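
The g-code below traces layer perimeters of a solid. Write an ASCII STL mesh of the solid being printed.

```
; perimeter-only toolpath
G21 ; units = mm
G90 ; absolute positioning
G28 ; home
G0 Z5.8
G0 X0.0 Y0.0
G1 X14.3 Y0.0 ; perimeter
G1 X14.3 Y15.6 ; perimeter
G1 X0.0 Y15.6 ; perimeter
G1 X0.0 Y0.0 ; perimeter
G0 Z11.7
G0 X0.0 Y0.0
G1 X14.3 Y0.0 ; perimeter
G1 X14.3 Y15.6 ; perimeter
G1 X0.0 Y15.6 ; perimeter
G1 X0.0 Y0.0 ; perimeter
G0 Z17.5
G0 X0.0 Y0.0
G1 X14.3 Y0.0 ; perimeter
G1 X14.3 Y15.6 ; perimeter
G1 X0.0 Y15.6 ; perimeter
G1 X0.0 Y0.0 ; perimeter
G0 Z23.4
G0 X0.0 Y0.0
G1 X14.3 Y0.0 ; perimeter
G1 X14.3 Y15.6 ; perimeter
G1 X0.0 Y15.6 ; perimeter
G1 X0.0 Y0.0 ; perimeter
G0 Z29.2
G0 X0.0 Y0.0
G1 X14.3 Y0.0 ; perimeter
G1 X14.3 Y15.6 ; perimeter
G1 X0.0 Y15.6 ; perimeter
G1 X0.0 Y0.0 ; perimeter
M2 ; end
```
solid part
  facet normal 0.0000 0.0000 -1.0000
    outer loop
      vertex 14.3 15.6 0.0
      vertex 14.3 0.0 0.0
      vertex 0.0 0.0 0.0
    endloop
  endfacet
  facet normal 0.0000 0.0000 -1.0000
    outer loop
      vertex 0.0 15.6 0.0
      vertex 14.3 15.6 0.0
      vertex 0.0 0.0 0.0
    endloop
  endfacet
  facet normal 0.0000 0.0000 1.0000
    outer loop
      vertex 0.0 0.0 29.2
      vertex 14.3 0.0 29.2
      vertex 14.3 15.6 29.2
    endloop
  endfacet
  facet normal 0.0000 0.0000 1.0000
    outer loop
      vertex 0.0 0.0 29.2
      vertex 14.3 15.6 29.2
      vertex 0.0 15.6 29.2
    endloop
  endfacet
  facet normal 0.0000 -1.0000 0.0000
    outer loop
      vertex 0.0 0.0 0.0
      vertex 14.3 0.0 0.0
      vertex 14.3 0.0 29.2
    endloop
  endfacet
  facet normal 0.0000 -1.0000 0.0000
    outer loop
      vertex 0.0 0.0 0.0
      vertex 14.3 0.0 29.2
      vertex 0.0 0.0 29.2
    endloop
  endfacet
  facet normal 0.0000 1.0000 0.0000
    outer loop
      vertex 14.3 15.6 29.2
      vertex 14.3 15.6 0.0
      vertex 0.0 15.6 0.0
    endloop
  endfacet
  facet normal 0.0000 1.0000 0.0000
    outer loop
      vertex 0.0 15.6 29.2
      vertex 14.3 15.6 29.2
      vertex 0.0 15.6 0.0
    endloop
  endfacet
  facet normal -1.0000 0.0000 0.0000
    outer loop
      vertex 0.0 15.6 29.2
      vertex 0.0 15.6 0.0
      vertex 0.0 0.0 0.0
    endloop
  endfacet
  facet normal -1.0000 0.0000 0.0000
    outer loop
      vertex 0.0 0.0 29.2
      vertex 0.0 15.6 29.2
      vertex 0.0 0.0 0.0
    endloop
  endfacet
  facet normal 1.0000 0.0000 0.0000
    outer loop
      vertex 14.3 0.0 0.0
      vertex 14.3 15.6 0.0
      vertex 14.3 15.6 29.2
    endloop
  endfacet
  facet normal 1.0000 0.0000 0.0000
    outer loop
      vertex 14.3 0.0 0.0
      vertex 14.3 15.6 29.2
      vertex 14.3 0.0 29.2
    endloop
  endfacet
endsolid part

The G0 Z moves step by Δz≈5.8 mm. Every layer's G1 loop is the same polygon, so the solid is a straight extrusion of it from z=0 to z≈29.2. Closing with flat bottom and top caps and triangulating gives 12 facets — a rectangular box, roughly 14.3 × 15.6 mm footprint and 29.2 mm tall.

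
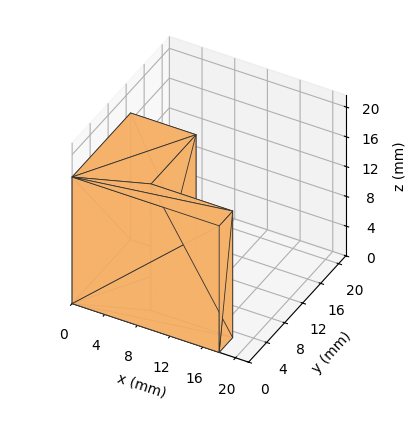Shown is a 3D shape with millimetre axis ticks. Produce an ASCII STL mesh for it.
Reading the render: the shape is an L-shaped prism: outer 18 × 13 mm, arm thicknesses ≈ 3 mm (horizontal) and 8 mm (vertical), extruded 17 mm in z (dimensions read to the nearest mm from the axis ticks). For the STL, each face is triangulated and given an outward normal.

solid part
  facet normal 0.0000 0.0000 -1.0000
    outer loop
      vertex 18.000 3.000 0.000
      vertex 18.000 0.000 0.000
      vertex 0.000 0.000 0.000
    endloop
  endfacet
  facet normal 0.0000 0.0000 -1.0000
    outer loop
      vertex 8.000 3.000 0.000
      vertex 18.000 3.000 0.000
      vertex 0.000 0.000 0.000
    endloop
  endfacet
  facet normal 0.0000 0.0000 -1.0000
    outer loop
      vertex 8.000 13.000 0.000
      vertex 8.000 3.000 0.000
      vertex 0.000 0.000 0.000
    endloop
  endfacet
  facet normal 0.0000 0.0000 -1.0000
    outer loop
      vertex 0.000 13.000 0.000
      vertex 8.000 13.000 0.000
      vertex 0.000 0.000 0.000
    endloop
  endfacet
  facet normal 0.0000 0.0000 1.0000
    outer loop
      vertex 0.000 0.000 17.000
      vertex 18.000 0.000 17.000
      vertex 18.000 3.000 17.000
    endloop
  endfacet
  facet normal 0.0000 0.0000 1.0000
    outer loop
      vertex 0.000 0.000 17.000
      vertex 18.000 3.000 17.000
      vertex 8.000 3.000 17.000
    endloop
  endfacet
  facet normal 0.0000 0.0000 1.0000
    outer loop
      vertex 0.000 0.000 17.000
      vertex 8.000 3.000 17.000
      vertex 8.000 13.000 17.000
    endloop
  endfacet
  facet normal 0.0000 0.0000 1.0000
    outer loop
      vertex 0.000 0.000 17.000
      vertex 8.000 13.000 17.000
      vertex 0.000 13.000 17.000
    endloop
  endfacet
  facet normal 0.0000 -1.0000 0.0000
    outer loop
      vertex 0.000 0.000 0.000
      vertex 18.000 0.000 0.000
      vertex 18.000 0.000 17.000
    endloop
  endfacet
  facet normal 0.0000 -1.0000 0.0000
    outer loop
      vertex 0.000 0.000 0.000
      vertex 18.000 0.000 17.000
      vertex 0.000 0.000 17.000
    endloop
  endfacet
  facet normal 1.0000 0.0000 0.0000
    outer loop
      vertex 18.000 0.000 0.000
      vertex 18.000 3.000 0.000
      vertex 18.000 3.000 17.000
    endloop
  endfacet
  facet normal 1.0000 0.0000 0.0000
    outer loop
      vertex 18.000 0.000 0.000
      vertex 18.000 3.000 17.000
      vertex 18.000 0.000 17.000
    endloop
  endfacet
  facet normal 0.0000 1.0000 0.0000
    outer loop
      vertex 18.000 3.000 0.000
      vertex 8.000 3.000 0.000
      vertex 8.000 3.000 17.000
    endloop
  endfacet
  facet normal 0.0000 1.0000 0.0000
    outer loop
      vertex 18.000 3.000 0.000
      vertex 8.000 3.000 17.000
      vertex 18.000 3.000 17.000
    endloop
  endfacet
  facet normal 1.0000 0.0000 0.0000
    outer loop
      vertex 8.000 3.000 0.000
      vertex 8.000 13.000 0.000
      vertex 8.000 13.000 17.000
    endloop
  endfacet
  facet normal 1.0000 0.0000 0.0000
    outer loop
      vertex 8.000 3.000 0.000
      vertex 8.000 13.000 17.000
      vertex 8.000 3.000 17.000
    endloop
  endfacet
  facet normal 0.0000 1.0000 0.0000
    outer loop
      vertex 8.000 13.000 0.000
      vertex 0.000 13.000 0.000
      vertex 0.000 13.000 17.000
    endloop
  endfacet
  facet normal 0.0000 1.0000 0.0000
    outer loop
      vertex 8.000 13.000 0.000
      vertex 0.000 13.000 17.000
      vertex 8.000 13.000 17.000
    endloop
  endfacet
  facet normal -1.0000 0.0000 0.0000
    outer loop
      vertex 0.000 13.000 0.000
      vertex 0.000 0.000 0.000
      vertex 0.000 0.000 17.000
    endloop
  endfacet
  facet normal -1.0000 0.0000 0.0000
    outer loop
      vertex 0.000 13.000 0.000
      vertex 0.000 0.000 17.000
      vertex 0.000 13.000 17.000
    endloop
  endfacet
endsolid part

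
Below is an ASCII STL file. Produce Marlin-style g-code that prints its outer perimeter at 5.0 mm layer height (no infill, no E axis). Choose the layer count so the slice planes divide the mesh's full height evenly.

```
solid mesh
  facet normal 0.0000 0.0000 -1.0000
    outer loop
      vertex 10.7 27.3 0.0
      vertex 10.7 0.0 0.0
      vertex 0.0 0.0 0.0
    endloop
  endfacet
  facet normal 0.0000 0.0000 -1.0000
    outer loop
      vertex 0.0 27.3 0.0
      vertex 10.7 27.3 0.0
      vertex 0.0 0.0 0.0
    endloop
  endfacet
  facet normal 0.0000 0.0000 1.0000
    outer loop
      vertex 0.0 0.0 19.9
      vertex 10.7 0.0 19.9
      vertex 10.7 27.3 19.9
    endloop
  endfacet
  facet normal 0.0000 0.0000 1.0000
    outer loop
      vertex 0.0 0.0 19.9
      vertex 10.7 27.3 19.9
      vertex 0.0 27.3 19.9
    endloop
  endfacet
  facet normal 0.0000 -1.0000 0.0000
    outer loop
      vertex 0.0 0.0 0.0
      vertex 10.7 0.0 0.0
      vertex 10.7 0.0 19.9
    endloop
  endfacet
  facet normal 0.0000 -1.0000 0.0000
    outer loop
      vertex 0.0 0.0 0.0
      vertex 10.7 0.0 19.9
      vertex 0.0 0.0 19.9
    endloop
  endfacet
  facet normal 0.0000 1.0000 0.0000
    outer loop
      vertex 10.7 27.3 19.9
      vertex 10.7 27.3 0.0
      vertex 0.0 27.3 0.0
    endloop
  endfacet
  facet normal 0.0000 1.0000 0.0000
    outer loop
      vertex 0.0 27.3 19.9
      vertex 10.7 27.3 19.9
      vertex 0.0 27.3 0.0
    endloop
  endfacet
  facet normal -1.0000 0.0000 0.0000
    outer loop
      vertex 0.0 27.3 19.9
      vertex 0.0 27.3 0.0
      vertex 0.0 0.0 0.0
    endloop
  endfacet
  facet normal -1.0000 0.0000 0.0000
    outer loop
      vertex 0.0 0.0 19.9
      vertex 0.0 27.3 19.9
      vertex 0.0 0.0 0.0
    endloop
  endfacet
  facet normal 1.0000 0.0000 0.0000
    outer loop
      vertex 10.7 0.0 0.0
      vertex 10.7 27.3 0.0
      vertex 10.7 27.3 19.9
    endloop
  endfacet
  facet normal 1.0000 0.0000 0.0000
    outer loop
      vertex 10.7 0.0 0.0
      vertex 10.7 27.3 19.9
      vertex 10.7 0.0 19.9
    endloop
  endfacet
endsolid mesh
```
; perimeter-only toolpath
G21 ; units = mm
G90 ; absolute positioning
G28 ; home
; layer 1
G0 Z5.0
G0 X0.0 Y0.0
G1 X10.7 Y0.0
G1 X10.7 Y27.3
G1 X0.0 Y27.3
G1 X0.0 Y0.0
; layer 2
G0 Z9.9
G0 X0.0 Y0.0
G1 X10.7 Y0.0
G1 X10.7 Y27.3
G1 X0.0 Y27.3
G1 X0.0 Y0.0
; layer 3
G0 Z14.9
G0 X0.0 Y0.0
G1 X10.7 Y0.0
G1 X10.7 Y27.3
G1 X0.0 Y27.3
G1 X0.0 Y0.0
; layer 4
G0 Z19.9
G0 X0.0 Y0.0
G1 X10.7 Y0.0
G1 X10.7 Y27.3
G1 X0.0 Y27.3
G1 X0.0 Y0.0
M2 ; end

The solid is a rectangular box, roughly 10.7 × 27.3 mm footprint and 19.9 mm tall. Slicing at Δz = 5.0 mm — 4 equal slices spanning the solid's height, so layer i sits at z = i·h/4 — gives 4 non-empty perimeters. Each is a 4-segment closed polygon; G0 lifts to the layer z and rapids to the start vertex, then G1 traces the edges.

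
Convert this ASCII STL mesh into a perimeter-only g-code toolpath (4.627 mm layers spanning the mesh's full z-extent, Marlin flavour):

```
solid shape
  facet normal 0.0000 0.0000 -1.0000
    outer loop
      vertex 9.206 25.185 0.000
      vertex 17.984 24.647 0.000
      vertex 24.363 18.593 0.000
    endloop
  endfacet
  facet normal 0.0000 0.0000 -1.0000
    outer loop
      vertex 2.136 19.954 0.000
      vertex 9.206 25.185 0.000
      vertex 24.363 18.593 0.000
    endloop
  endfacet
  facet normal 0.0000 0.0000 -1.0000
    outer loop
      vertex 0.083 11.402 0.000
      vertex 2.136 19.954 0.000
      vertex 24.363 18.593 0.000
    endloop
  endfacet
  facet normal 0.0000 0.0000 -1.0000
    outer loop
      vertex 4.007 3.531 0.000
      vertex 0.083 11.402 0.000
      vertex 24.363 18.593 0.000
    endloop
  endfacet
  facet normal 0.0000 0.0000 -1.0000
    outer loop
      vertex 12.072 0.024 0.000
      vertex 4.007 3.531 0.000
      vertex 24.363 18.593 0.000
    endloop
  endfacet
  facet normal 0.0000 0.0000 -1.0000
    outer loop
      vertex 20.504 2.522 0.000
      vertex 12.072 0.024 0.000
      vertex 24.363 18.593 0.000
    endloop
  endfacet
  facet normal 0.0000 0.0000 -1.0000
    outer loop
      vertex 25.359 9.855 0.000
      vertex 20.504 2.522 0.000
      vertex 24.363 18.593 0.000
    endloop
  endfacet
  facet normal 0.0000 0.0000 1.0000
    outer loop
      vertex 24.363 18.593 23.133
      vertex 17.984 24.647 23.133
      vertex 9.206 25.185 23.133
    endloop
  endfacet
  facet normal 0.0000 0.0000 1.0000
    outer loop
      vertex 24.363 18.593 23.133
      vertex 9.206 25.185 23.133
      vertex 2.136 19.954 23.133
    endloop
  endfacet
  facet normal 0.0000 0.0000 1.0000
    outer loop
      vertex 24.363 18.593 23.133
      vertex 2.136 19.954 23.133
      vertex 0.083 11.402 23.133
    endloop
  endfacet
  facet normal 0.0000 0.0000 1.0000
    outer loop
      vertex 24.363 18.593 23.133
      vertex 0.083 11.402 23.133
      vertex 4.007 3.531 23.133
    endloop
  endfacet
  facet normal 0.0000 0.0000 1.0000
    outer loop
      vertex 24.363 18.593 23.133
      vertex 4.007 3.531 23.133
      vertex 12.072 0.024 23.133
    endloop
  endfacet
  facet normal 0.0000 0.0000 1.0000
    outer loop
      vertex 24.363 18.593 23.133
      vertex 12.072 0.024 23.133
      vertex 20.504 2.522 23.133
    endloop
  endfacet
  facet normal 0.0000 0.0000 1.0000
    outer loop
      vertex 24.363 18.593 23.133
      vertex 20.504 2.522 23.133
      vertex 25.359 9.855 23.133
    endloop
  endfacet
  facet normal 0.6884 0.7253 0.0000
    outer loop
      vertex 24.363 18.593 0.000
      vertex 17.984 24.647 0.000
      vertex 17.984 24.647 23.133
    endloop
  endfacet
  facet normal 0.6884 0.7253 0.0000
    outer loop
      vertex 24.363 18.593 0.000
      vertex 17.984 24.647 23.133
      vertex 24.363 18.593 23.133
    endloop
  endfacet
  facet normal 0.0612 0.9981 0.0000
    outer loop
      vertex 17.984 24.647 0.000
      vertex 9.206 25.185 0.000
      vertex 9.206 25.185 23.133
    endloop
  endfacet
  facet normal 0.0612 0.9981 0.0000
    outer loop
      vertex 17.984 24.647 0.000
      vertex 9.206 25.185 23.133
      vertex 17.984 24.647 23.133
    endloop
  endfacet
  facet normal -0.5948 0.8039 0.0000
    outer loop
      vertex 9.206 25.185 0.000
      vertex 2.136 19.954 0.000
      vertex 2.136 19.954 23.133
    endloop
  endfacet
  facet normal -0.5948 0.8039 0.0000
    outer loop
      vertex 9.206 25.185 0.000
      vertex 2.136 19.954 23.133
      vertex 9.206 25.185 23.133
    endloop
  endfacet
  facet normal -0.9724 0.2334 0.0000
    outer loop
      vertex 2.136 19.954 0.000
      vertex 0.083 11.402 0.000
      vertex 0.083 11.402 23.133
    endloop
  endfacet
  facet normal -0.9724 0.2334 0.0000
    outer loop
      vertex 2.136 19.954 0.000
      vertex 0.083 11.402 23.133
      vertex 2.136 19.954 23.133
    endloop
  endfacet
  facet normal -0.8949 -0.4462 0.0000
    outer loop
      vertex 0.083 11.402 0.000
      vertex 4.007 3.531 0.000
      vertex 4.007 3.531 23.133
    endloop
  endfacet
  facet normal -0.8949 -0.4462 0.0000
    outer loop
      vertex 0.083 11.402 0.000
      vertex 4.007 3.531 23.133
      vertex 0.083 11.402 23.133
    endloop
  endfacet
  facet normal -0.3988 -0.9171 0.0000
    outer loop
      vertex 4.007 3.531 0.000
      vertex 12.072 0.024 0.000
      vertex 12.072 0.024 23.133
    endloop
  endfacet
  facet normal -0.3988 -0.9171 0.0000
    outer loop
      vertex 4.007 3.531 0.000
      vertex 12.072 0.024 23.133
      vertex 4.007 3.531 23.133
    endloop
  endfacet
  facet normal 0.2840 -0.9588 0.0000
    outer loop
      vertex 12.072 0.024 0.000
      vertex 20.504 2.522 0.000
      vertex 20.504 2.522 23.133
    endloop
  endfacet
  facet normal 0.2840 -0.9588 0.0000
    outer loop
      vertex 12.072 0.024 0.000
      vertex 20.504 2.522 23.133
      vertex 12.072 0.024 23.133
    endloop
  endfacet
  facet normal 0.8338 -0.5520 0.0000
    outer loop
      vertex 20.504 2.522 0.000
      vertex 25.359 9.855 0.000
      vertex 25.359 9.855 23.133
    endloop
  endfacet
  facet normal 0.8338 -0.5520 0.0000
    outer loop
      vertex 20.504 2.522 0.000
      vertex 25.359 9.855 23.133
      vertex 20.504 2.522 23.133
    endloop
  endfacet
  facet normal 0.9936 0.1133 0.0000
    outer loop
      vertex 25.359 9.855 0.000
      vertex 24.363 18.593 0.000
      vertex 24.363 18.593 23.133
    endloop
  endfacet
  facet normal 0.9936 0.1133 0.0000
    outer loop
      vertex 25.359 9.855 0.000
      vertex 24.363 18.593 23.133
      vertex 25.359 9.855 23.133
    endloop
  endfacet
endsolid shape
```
; perimeter-only toolpath
G21 ; units = mm
G90 ; absolute positioning
G28 ; home
; layer 1
G0 Z4.627
G0 X24.363 Y18.593
G1 X17.984 Y24.647
G1 X9.206 Y25.185
G1 X2.136 Y19.954
G1 X0.083 Y11.402
G1 X4.007 Y3.531
G1 X12.072 Y0.024
G1 X20.504 Y2.522
G1 X25.359 Y9.855
G1 X24.363 Y18.593
; layer 2
G0 Z9.253
G0 X24.363 Y18.593
G1 X17.984 Y24.647
G1 X9.206 Y25.185
G1 X2.136 Y19.954
G1 X0.083 Y11.402
G1 X4.007 Y3.531
G1 X12.072 Y0.024
G1 X20.504 Y2.522
G1 X25.359 Y9.855
G1 X24.363 Y18.593
; layer 3
G0 Z13.880
G0 X24.363 Y18.593
G1 X17.984 Y24.647
G1 X9.206 Y25.185
G1 X2.136 Y19.954
G1 X0.083 Y11.402
G1 X4.007 Y3.531
G1 X12.072 Y0.024
G1 X20.504 Y2.522
G1 X25.359 Y9.855
G1 X24.363 Y18.593
; layer 4
G0 Z18.506
G0 X24.363 Y18.593
G1 X17.984 Y24.647
G1 X9.206 Y25.185
G1 X2.136 Y19.954
G1 X0.083 Y11.402
G1 X4.007 Y3.531
G1 X12.072 Y0.024
G1 X20.504 Y2.522
G1 X25.359 Y9.855
G1 X24.363 Y18.593
; layer 5
G0 Z23.133
G0 X24.363 Y18.593
G1 X17.984 Y24.647
G1 X9.206 Y25.185
G1 X2.136 Y19.954
G1 X0.083 Y11.402
G1 X4.007 Y3.531
G1 X12.072 Y0.024
G1 X20.504 Y2.522
G1 X25.359 Y9.855
G1 X24.363 Y18.593
M2 ; end

The solid is a regular 9-sided prism (a cylinder approximated with 9 flat sides), circumscribed radius ≈ 12.9 mm, height ≈ 23.1 mm. Slicing at Δz = 4.627 mm — 5 equal slices spanning the solid's height, so layer i sits at z = i·h/5 — gives 5 non-empty perimeters. Each is a 9-segment closed polygon; G0 lifts to the layer z and rapids to the start vertex, then G1 traces the edges.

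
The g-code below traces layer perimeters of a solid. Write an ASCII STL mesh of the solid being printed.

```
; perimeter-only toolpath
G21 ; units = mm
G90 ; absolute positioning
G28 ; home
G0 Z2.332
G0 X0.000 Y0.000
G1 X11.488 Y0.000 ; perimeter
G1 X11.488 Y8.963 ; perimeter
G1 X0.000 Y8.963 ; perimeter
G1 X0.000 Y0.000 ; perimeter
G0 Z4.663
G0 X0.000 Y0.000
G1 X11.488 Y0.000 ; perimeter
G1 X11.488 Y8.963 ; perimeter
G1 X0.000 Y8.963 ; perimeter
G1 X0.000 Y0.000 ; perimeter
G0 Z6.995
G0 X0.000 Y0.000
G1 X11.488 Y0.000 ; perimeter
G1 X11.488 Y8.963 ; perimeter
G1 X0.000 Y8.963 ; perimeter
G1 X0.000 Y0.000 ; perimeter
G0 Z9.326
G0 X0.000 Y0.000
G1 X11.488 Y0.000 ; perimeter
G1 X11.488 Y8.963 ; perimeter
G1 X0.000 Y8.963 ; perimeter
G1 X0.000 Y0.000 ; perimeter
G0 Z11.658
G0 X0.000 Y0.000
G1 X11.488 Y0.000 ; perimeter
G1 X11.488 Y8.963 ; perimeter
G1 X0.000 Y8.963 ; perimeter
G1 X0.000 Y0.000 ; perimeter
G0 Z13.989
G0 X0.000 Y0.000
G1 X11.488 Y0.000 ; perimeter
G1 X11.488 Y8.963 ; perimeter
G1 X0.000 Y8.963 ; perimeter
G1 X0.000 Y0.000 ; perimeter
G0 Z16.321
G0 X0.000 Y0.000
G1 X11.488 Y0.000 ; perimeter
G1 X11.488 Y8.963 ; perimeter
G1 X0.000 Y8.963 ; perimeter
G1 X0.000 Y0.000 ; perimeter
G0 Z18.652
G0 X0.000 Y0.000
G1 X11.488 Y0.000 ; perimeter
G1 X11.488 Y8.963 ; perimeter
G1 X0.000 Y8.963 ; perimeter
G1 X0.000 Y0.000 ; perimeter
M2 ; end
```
solid part
  facet normal 0.0000 0.0000 -1.0000
    outer loop
      vertex 11.488 8.963 0.000
      vertex 11.488 0.000 0.000
      vertex 0.000 0.000 0.000
    endloop
  endfacet
  facet normal 0.0000 0.0000 -1.0000
    outer loop
      vertex 0.000 8.963 0.000
      vertex 11.488 8.963 0.000
      vertex 0.000 0.000 0.000
    endloop
  endfacet
  facet normal 0.0000 0.0000 1.0000
    outer loop
      vertex 0.000 0.000 18.652
      vertex 11.488 0.000 18.652
      vertex 11.488 8.963 18.652
    endloop
  endfacet
  facet normal 0.0000 0.0000 1.0000
    outer loop
      vertex 0.000 0.000 18.652
      vertex 11.488 8.963 18.652
      vertex 0.000 8.963 18.652
    endloop
  endfacet
  facet normal 0.0000 -1.0000 0.0000
    outer loop
      vertex 0.000 0.000 0.000
      vertex 11.488 0.000 0.000
      vertex 11.488 0.000 18.652
    endloop
  endfacet
  facet normal 0.0000 -1.0000 0.0000
    outer loop
      vertex 0.000 0.000 0.000
      vertex 11.488 0.000 18.652
      vertex 0.000 0.000 18.652
    endloop
  endfacet
  facet normal 0.0000 1.0000 0.0000
    outer loop
      vertex 11.488 8.963 18.652
      vertex 11.488 8.963 0.000
      vertex 0.000 8.963 0.000
    endloop
  endfacet
  facet normal 0.0000 1.0000 0.0000
    outer loop
      vertex 0.000 8.963 18.652
      vertex 11.488 8.963 18.652
      vertex 0.000 8.963 0.000
    endloop
  endfacet
  facet normal -1.0000 0.0000 0.0000
    outer loop
      vertex 0.000 8.963 18.652
      vertex 0.000 8.963 0.000
      vertex 0.000 0.000 0.000
    endloop
  endfacet
  facet normal -1.0000 0.0000 0.0000
    outer loop
      vertex 0.000 0.000 18.652
      vertex 0.000 8.963 18.652
      vertex 0.000 0.000 0.000
    endloop
  endfacet
  facet normal 1.0000 0.0000 0.0000
    outer loop
      vertex 11.488 0.000 0.000
      vertex 11.488 8.963 0.000
      vertex 11.488 8.963 18.652
    endloop
  endfacet
  facet normal 1.0000 0.0000 0.0000
    outer loop
      vertex 11.488 0.000 0.000
      vertex 11.488 8.963 18.652
      vertex 11.488 0.000 18.652
    endloop
  endfacet
endsolid part

The G0 Z moves step by Δz≈2.332 mm. Every layer's G1 loop is the same polygon, so the solid is a straight extrusion of it from z=0 to z≈18.7. Closing with flat bottom and top caps and triangulating gives 12 facets — a rectangular box, roughly 11.5 × 8.96 mm footprint and 18.7 mm tall.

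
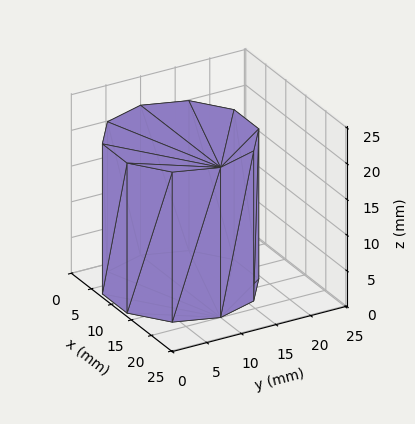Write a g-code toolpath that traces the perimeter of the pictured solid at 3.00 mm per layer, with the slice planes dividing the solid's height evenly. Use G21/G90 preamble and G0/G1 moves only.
Reading the render: the shape is a regular 10-sided prism (a cylinder approximated with 10 flat sides), circumscribed radius ≈ 10 mm, height ≈ 21 mm (dimensions read to the nearest mm from the axis ticks). For the g-code, the solid's height is divided into equal slices at the stated Δz and each level perimeter traced with G1 moves after a G0 lift.

; perimeter-only toolpath
G21 ; units = mm
G90 ; absolute positioning
G28 ; home
; layer 1
G0 Z3.00
G0 X20.00 Y10.00
G1 X18.09 Y15.88
G1 X13.09 Y19.51
G1 X6.91 Y19.51
G1 X1.91 Y15.88
G1 X0.00 Y10.00
G1 X1.91 Y4.12
G1 X6.91 Y0.49
G1 X13.09 Y0.49
G1 X18.09 Y4.12
G1 X20.00 Y10.00
; layer 2
G0 Z6.00
G0 X20.00 Y10.00
G1 X18.09 Y15.88
G1 X13.09 Y19.51
G1 X6.91 Y19.51
G1 X1.91 Y15.88
G1 X0.00 Y10.00
G1 X1.91 Y4.12
G1 X6.91 Y0.49
G1 X13.09 Y0.49
G1 X18.09 Y4.12
G1 X20.00 Y10.00
; layer 3
G0 Z9.00
G0 X20.00 Y10.00
G1 X18.09 Y15.88
G1 X13.09 Y19.51
G1 X6.91 Y19.51
G1 X1.91 Y15.88
G1 X0.00 Y10.00
G1 X1.91 Y4.12
G1 X6.91 Y0.49
G1 X13.09 Y0.49
G1 X18.09 Y4.12
G1 X20.00 Y10.00
; layer 4
G0 Z12.00
G0 X20.00 Y10.00
G1 X18.09 Y15.88
G1 X13.09 Y19.51
G1 X6.91 Y19.51
G1 X1.91 Y15.88
G1 X0.00 Y10.00
G1 X1.91 Y4.12
G1 X6.91 Y0.49
G1 X13.09 Y0.49
G1 X18.09 Y4.12
G1 X20.00 Y10.00
; layer 5
G0 Z15.00
G0 X20.00 Y10.00
G1 X18.09 Y15.88
G1 X13.09 Y19.51
G1 X6.91 Y19.51
G1 X1.91 Y15.88
G1 X0.00 Y10.00
G1 X1.91 Y4.12
G1 X6.91 Y0.49
G1 X13.09 Y0.49
G1 X18.09 Y4.12
G1 X20.00 Y10.00
; layer 6
G0 Z18.00
G0 X20.00 Y10.00
G1 X18.09 Y15.88
G1 X13.09 Y19.51
G1 X6.91 Y19.51
G1 X1.91 Y15.88
G1 X0.00 Y10.00
G1 X1.91 Y4.12
G1 X6.91 Y0.49
G1 X13.09 Y0.49
G1 X18.09 Y4.12
G1 X20.00 Y10.00
; layer 7
G0 Z21.00
G0 X20.00 Y10.00
G1 X18.09 Y15.88
G1 X13.09 Y19.51
G1 X6.91 Y19.51
G1 X1.91 Y15.88
G1 X0.00 Y10.00
G1 X1.91 Y4.12
G1 X6.91 Y0.49
G1 X13.09 Y0.49
G1 X18.09 Y4.12
G1 X20.00 Y10.00
M2 ; end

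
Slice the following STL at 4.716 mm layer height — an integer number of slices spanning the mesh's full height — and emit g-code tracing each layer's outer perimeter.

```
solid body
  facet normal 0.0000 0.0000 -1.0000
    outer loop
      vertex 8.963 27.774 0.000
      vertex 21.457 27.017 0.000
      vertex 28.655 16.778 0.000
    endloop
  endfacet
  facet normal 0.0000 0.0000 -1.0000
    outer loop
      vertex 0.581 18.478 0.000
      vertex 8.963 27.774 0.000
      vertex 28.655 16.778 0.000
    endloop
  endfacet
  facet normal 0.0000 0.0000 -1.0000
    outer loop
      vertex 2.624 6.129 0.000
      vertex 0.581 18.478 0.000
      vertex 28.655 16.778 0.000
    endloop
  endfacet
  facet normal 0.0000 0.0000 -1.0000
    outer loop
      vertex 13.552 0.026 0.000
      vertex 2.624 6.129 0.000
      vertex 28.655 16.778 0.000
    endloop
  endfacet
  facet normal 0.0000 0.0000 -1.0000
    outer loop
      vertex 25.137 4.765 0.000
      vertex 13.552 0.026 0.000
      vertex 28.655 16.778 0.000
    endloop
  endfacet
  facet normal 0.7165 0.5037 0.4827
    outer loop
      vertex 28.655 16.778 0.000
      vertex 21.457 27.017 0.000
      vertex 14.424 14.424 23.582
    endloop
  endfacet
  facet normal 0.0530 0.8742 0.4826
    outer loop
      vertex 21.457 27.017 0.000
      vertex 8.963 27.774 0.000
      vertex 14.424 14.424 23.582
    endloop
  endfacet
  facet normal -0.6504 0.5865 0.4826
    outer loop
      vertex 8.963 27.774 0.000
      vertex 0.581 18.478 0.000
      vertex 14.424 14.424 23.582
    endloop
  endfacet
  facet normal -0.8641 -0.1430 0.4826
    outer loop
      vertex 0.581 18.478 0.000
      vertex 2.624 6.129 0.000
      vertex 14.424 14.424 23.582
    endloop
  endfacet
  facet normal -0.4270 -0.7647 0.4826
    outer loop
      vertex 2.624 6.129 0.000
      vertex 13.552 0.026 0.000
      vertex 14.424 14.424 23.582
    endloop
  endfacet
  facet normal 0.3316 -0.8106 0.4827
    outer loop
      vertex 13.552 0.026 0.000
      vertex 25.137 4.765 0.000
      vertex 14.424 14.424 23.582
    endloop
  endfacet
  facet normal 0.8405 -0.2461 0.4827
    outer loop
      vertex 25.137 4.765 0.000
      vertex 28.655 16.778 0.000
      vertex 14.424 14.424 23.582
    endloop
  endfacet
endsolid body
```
; perimeter-only toolpath
G21 ; units = mm
G90 ; absolute positioning
G28 ; home
; layer 1
G0 Z4.716
G0 X25.809 Y16.307
G1 X20.050 Y24.498
G1 X10.055 Y25.104
G1 X3.350 Y17.667
G1 X4.984 Y7.788
G1 X13.726 Y2.906
G1 X22.994 Y6.697
G1 X25.809 Y16.307
; layer 2
G0 Z9.433
G0 X22.963 Y15.836
G1 X18.644 Y21.980
G1 X11.147 Y22.434
G1 X6.118 Y16.856
G1 X7.344 Y9.447
G1 X13.901 Y5.785
G1 X20.852 Y8.629
G1 X22.963 Y15.836
; layer 3
G0 Z14.149
G0 X20.116 Y15.366
G1 X17.237 Y19.461
G1 X12.240 Y19.764
G1 X8.887 Y16.046
G1 X9.704 Y11.106
G1 X14.075 Y8.665
G1 X18.709 Y10.560
G1 X20.116 Y15.366
; layer 4
G0 Z18.866
G0 X17.270 Y14.895
G1 X15.831 Y16.943
G1 X13.332 Y17.094
G1 X11.655 Y15.235
G1 X12.064 Y12.765
G1 X14.250 Y11.544
G1 X16.567 Y12.492
G1 X17.270 Y14.895
M2 ; end

The solid is a regular 7-sided pyramid, base circumscribed radius ≈ 14.4 mm, apex at z ≈ 23.6 mm. Slicing at Δz = 4.716 mm — 5 equal slices spanning the solid's height, so layer i sits at z = i·h/5 — gives 4 non-empty perimeters. Each is a 7-segment closed polygon; G0 lifts to the layer z and rapids to the start vertex, then G1 traces the edges. The cross-section shrinks linearly with z (the slice at the apex is degenerate and omitted).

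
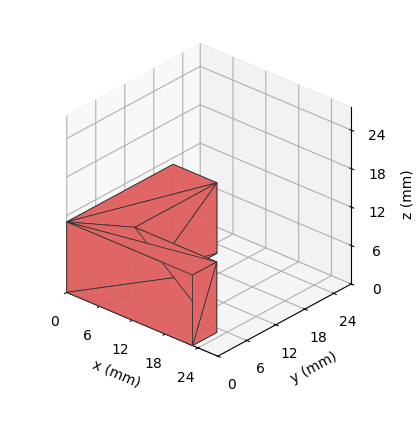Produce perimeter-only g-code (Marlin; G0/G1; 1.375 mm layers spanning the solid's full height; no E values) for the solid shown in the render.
Reading the render: the shape is an L-shaped prism: outer 23 × 22 mm, arm thicknesses ≈ 5 mm (horizontal) and 8 mm (vertical), extruded 11 mm in z (dimensions read to the nearest mm from the axis ticks). For the g-code, the solid's height is divided into equal slices at the stated Δz and each level perimeter traced with G1 moves after a G0 lift.

; perimeter-only toolpath
G21 ; units = mm
G90 ; absolute positioning
G28 ; home
; layer 1
G0 Z1.375
G0 X0.000 Y0.000
G1 X23.000 Y0.000
G1 X23.000 Y5.000
G1 X8.000 Y5.000
G1 X8.000 Y22.000
G1 X0.000 Y22.000
G1 X0.000 Y0.000
; layer 2
G0 Z2.750
G0 X0.000 Y0.000
G1 X23.000 Y0.000
G1 X23.000 Y5.000
G1 X8.000 Y5.000
G1 X8.000 Y22.000
G1 X0.000 Y22.000
G1 X0.000 Y0.000
; layer 3
G0 Z4.125
G0 X0.000 Y0.000
G1 X23.000 Y0.000
G1 X23.000 Y5.000
G1 X8.000 Y5.000
G1 X8.000 Y22.000
G1 X0.000 Y22.000
G1 X0.000 Y0.000
; layer 4
G0 Z5.500
G0 X0.000 Y0.000
G1 X23.000 Y0.000
G1 X23.000 Y5.000
G1 X8.000 Y5.000
G1 X8.000 Y22.000
G1 X0.000 Y22.000
G1 X0.000 Y0.000
; layer 5
G0 Z6.875
G0 X0.000 Y0.000
G1 X23.000 Y0.000
G1 X23.000 Y5.000
G1 X8.000 Y5.000
G1 X8.000 Y22.000
G1 X0.000 Y22.000
G1 X0.000 Y0.000
; layer 6
G0 Z8.250
G0 X0.000 Y0.000
G1 X23.000 Y0.000
G1 X23.000 Y5.000
G1 X8.000 Y5.000
G1 X8.000 Y22.000
G1 X0.000 Y22.000
G1 X0.000 Y0.000
; layer 7
G0 Z9.625
G0 X0.000 Y0.000
G1 X23.000 Y0.000
G1 X23.000 Y5.000
G1 X8.000 Y5.000
G1 X8.000 Y22.000
G1 X0.000 Y22.000
G1 X0.000 Y0.000
; layer 8
G0 Z11.000
G0 X0.000 Y0.000
G1 X23.000 Y0.000
G1 X23.000 Y5.000
G1 X8.000 Y5.000
G1 X8.000 Y22.000
G1 X0.000 Y22.000
G1 X0.000 Y0.000
M2 ; end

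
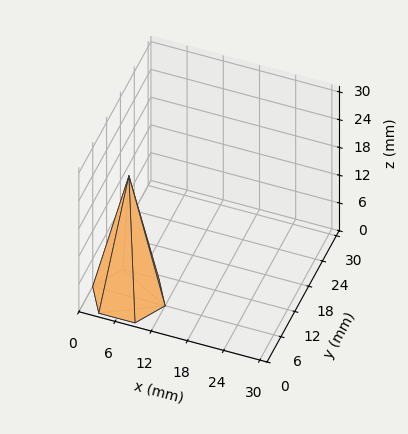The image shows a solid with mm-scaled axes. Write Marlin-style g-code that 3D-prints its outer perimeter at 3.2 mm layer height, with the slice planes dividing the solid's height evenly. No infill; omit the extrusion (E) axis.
Reading the render: the shape is a regular 6-sided pyramid, base circumscribed radius ≈ 6 mm, apex at z ≈ 26 mm (dimensions read to the nearest mm from the axis ticks). For the g-code, the solid's height is divided into equal slices at the stated Δz and each level perimeter traced with G1 moves after a G0 lift.

; perimeter-only toolpath
G21 ; units = mm
G90 ; absolute positioning
G28 ; home
; layer 1
G0 Z3.2
G0 X11.2 Y6.0
G1 X8.6 Y10.5
G1 X3.4 Y10.5
G1 X0.8 Y6.0
G1 X3.4 Y1.5
G1 X8.6 Y1.5
G1 X11.2 Y6.0
; layer 2
G0 Z6.5
G0 X10.5 Y6.0
G1 X8.2 Y9.9
G1 X3.8 Y9.9
G1 X1.5 Y6.0
G1 X3.8 Y2.1
G1 X8.2 Y2.1
G1 X10.5 Y6.0
; layer 3
G0 Z9.8
G0 X9.8 Y6.0
G1 X7.9 Y9.2
G1 X4.1 Y9.2
G1 X2.2 Y6.0
G1 X4.1 Y2.8
G1 X7.9 Y2.8
G1 X9.8 Y6.0
; layer 4
G0 Z13.0
G0 X9.0 Y6.0
G1 X7.5 Y8.6
G1 X4.5 Y8.6
G1 X3.0 Y6.0
G1 X4.5 Y3.4
G1 X7.5 Y3.4
G1 X9.0 Y6.0
; layer 5
G0 Z16.2
G0 X8.2 Y6.0
G1 X7.1 Y7.9
G1 X4.9 Y7.9
G1 X3.8 Y6.0
G1 X4.9 Y4.0
G1 X7.1 Y4.0
G1 X8.2 Y6.0
; layer 6
G0 Z19.5
G0 X7.5 Y6.0
G1 X6.8 Y7.3
G1 X5.2 Y7.3
G1 X4.5 Y6.0
G1 X5.2 Y4.7
G1 X6.8 Y4.7
G1 X7.5 Y6.0
; layer 7
G0 Z22.8
G0 X6.8 Y6.0
G1 X6.4 Y6.7
G1 X5.6 Y6.7
G1 X5.2 Y6.0
G1 X5.6 Y5.3
G1 X6.4 Y5.3
G1 X6.8 Y6.0
M2 ; end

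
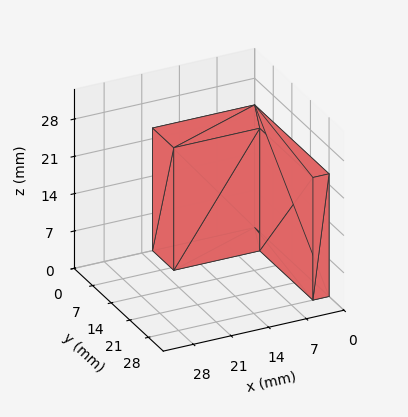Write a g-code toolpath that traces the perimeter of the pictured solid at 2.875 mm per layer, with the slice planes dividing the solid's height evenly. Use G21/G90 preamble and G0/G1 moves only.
Reading the render: the shape is an L-shaped prism: outer 19 × 28 mm, arm thicknesses ≈ 8 mm (horizontal) and 3 mm (vertical), extruded 23 mm in z (dimensions read to the nearest mm from the axis ticks). For the g-code, the solid's height is divided into equal slices at the stated Δz and each level perimeter traced with G1 moves after a G0 lift.

; perimeter-only toolpath
G21 ; units = mm
G90 ; absolute positioning
G28 ; home
; layer 1
G0 Z2.875
G0 X0.000 Y0.000
G1 X19.000 Y0.000
G1 X19.000 Y8.000
G1 X3.000 Y8.000
G1 X3.000 Y28.000
G1 X0.000 Y28.000
G1 X0.000 Y0.000
; layer 2
G0 Z5.750
G0 X0.000 Y0.000
G1 X19.000 Y0.000
G1 X19.000 Y8.000
G1 X3.000 Y8.000
G1 X3.000 Y28.000
G1 X0.000 Y28.000
G1 X0.000 Y0.000
; layer 3
G0 Z8.625
G0 X0.000 Y0.000
G1 X19.000 Y0.000
G1 X19.000 Y8.000
G1 X3.000 Y8.000
G1 X3.000 Y28.000
G1 X0.000 Y28.000
G1 X0.000 Y0.000
; layer 4
G0 Z11.500
G0 X0.000 Y0.000
G1 X19.000 Y0.000
G1 X19.000 Y8.000
G1 X3.000 Y8.000
G1 X3.000 Y28.000
G1 X0.000 Y28.000
G1 X0.000 Y0.000
; layer 5
G0 Z14.375
G0 X0.000 Y0.000
G1 X19.000 Y0.000
G1 X19.000 Y8.000
G1 X3.000 Y8.000
G1 X3.000 Y28.000
G1 X0.000 Y28.000
G1 X0.000 Y0.000
; layer 6
G0 Z17.250
G0 X0.000 Y0.000
G1 X19.000 Y0.000
G1 X19.000 Y8.000
G1 X3.000 Y8.000
G1 X3.000 Y28.000
G1 X0.000 Y28.000
G1 X0.000 Y0.000
; layer 7
G0 Z20.125
G0 X0.000 Y0.000
G1 X19.000 Y0.000
G1 X19.000 Y8.000
G1 X3.000 Y8.000
G1 X3.000 Y28.000
G1 X0.000 Y28.000
G1 X0.000 Y0.000
; layer 8
G0 Z23.000
G0 X0.000 Y0.000
G1 X19.000 Y0.000
G1 X19.000 Y8.000
G1 X3.000 Y8.000
G1 X3.000 Y28.000
G1 X0.000 Y28.000
G1 X0.000 Y0.000
M2 ; end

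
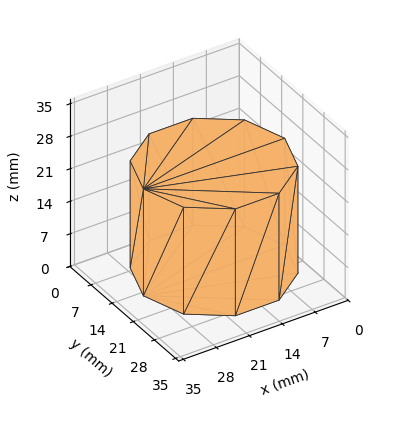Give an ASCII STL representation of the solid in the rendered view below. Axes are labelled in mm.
Reading the render: the shape is a regular 10-sided prism (a cylinder approximated with 10 flat sides), circumscribed radius ≈ 15 mm, height ≈ 23 mm (dimensions read to the nearest mm from the axis ticks). For the STL, each face is triangulated and given an outward normal.

solid part
  facet normal 0.0000 0.0000 -1.0000
    outer loop
      vertex 19.64 29.27 0.00
      vertex 27.14 23.82 0.00
      vertex 30.00 15.00 0.00
    endloop
  endfacet
  facet normal 0.0000 0.0000 -1.0000
    outer loop
      vertex 10.36 29.27 0.00
      vertex 19.64 29.27 0.00
      vertex 30.00 15.00 0.00
    endloop
  endfacet
  facet normal 0.0000 0.0000 -1.0000
    outer loop
      vertex 2.86 23.82 0.00
      vertex 10.36 29.27 0.00
      vertex 30.00 15.00 0.00
    endloop
  endfacet
  facet normal 0.0000 0.0000 -1.0000
    outer loop
      vertex 0.00 15.00 0.00
      vertex 2.86 23.82 0.00
      vertex 30.00 15.00 0.00
    endloop
  endfacet
  facet normal 0.0000 0.0000 -1.0000
    outer loop
      vertex 2.86 6.18 0.00
      vertex 0.00 15.00 0.00
      vertex 30.00 15.00 0.00
    endloop
  endfacet
  facet normal 0.0000 0.0000 -1.0000
    outer loop
      vertex 10.36 0.73 0.00
      vertex 2.86 6.18 0.00
      vertex 30.00 15.00 0.00
    endloop
  endfacet
  facet normal 0.0000 0.0000 -1.0000
    outer loop
      vertex 19.64 0.73 0.00
      vertex 10.36 0.73 0.00
      vertex 30.00 15.00 0.00
    endloop
  endfacet
  facet normal 0.0000 0.0000 -1.0000
    outer loop
      vertex 27.14 6.18 0.00
      vertex 19.64 0.73 0.00
      vertex 30.00 15.00 0.00
    endloop
  endfacet
  facet normal 0.0000 0.0000 1.0000
    outer loop
      vertex 30.00 15.00 23.00
      vertex 27.14 23.82 23.00
      vertex 19.64 29.27 23.00
    endloop
  endfacet
  facet normal 0.0000 0.0000 1.0000
    outer loop
      vertex 30.00 15.00 23.00
      vertex 19.64 29.27 23.00
      vertex 10.36 29.27 23.00
    endloop
  endfacet
  facet normal 0.0000 0.0000 1.0000
    outer loop
      vertex 30.00 15.00 23.00
      vertex 10.36 29.27 23.00
      vertex 2.86 23.82 23.00
    endloop
  endfacet
  facet normal 0.0000 0.0000 1.0000
    outer loop
      vertex 30.00 15.00 23.00
      vertex 2.86 23.82 23.00
      vertex 0.00 15.00 23.00
    endloop
  endfacet
  facet normal 0.0000 0.0000 1.0000
    outer loop
      vertex 30.00 15.00 23.00
      vertex 0.00 15.00 23.00
      vertex 2.86 6.18 23.00
    endloop
  endfacet
  facet normal 0.0000 0.0000 1.0000
    outer loop
      vertex 30.00 15.00 23.00
      vertex 2.86 6.18 23.00
      vertex 10.36 0.73 23.00
    endloop
  endfacet
  facet normal 0.0000 0.0000 1.0000
    outer loop
      vertex 30.00 15.00 23.00
      vertex 10.36 0.73 23.00
      vertex 19.64 0.73 23.00
    endloop
  endfacet
  facet normal 0.0000 0.0000 1.0000
    outer loop
      vertex 30.00 15.00 23.00
      vertex 19.64 0.73 23.00
      vertex 27.14 6.18 23.00
    endloop
  endfacet
  facet normal 0.9512 0.3085 0.0000
    outer loop
      vertex 30.00 15.00 0.00
      vertex 27.14 23.82 0.00
      vertex 27.14 23.82 23.00
    endloop
  endfacet
  facet normal 0.9512 0.3085 0.0000
    outer loop
      vertex 30.00 15.00 0.00
      vertex 27.14 23.82 23.00
      vertex 30.00 15.00 23.00
    endloop
  endfacet
  facet normal 0.5879 0.8090 0.0000
    outer loop
      vertex 27.14 23.82 0.00
      vertex 19.64 29.27 0.00
      vertex 19.64 29.27 23.00
    endloop
  endfacet
  facet normal 0.5879 0.8090 0.0000
    outer loop
      vertex 27.14 23.82 0.00
      vertex 19.64 29.27 23.00
      vertex 27.14 23.82 23.00
    endloop
  endfacet
  facet normal 0.0000 1.0000 0.0000
    outer loop
      vertex 19.64 29.27 0.00
      vertex 10.36 29.27 0.00
      vertex 10.36 29.27 23.00
    endloop
  endfacet
  facet normal 0.0000 1.0000 0.0000
    outer loop
      vertex 19.64 29.27 0.00
      vertex 10.36 29.27 23.00
      vertex 19.64 29.27 23.00
    endloop
  endfacet
  facet normal -0.5879 0.8090 0.0000
    outer loop
      vertex 10.36 29.27 0.00
      vertex 2.86 23.82 0.00
      vertex 2.86 23.82 23.00
    endloop
  endfacet
  facet normal -0.5879 0.8090 0.0000
    outer loop
      vertex 10.36 29.27 0.00
      vertex 2.86 23.82 23.00
      vertex 10.36 29.27 23.00
    endloop
  endfacet
  facet normal -0.9512 0.3085 0.0000
    outer loop
      vertex 2.86 23.82 0.00
      vertex 0.00 15.00 0.00
      vertex 0.00 15.00 23.00
    endloop
  endfacet
  facet normal -0.9512 0.3085 0.0000
    outer loop
      vertex 2.86 23.82 0.00
      vertex 0.00 15.00 23.00
      vertex 2.86 23.82 23.00
    endloop
  endfacet
  facet normal -0.9512 -0.3085 0.0000
    outer loop
      vertex 0.00 15.00 0.00
      vertex 2.86 6.18 0.00
      vertex 2.86 6.18 23.00
    endloop
  endfacet
  facet normal -0.9512 -0.3085 0.0000
    outer loop
      vertex 0.00 15.00 0.00
      vertex 2.86 6.18 23.00
      vertex 0.00 15.00 23.00
    endloop
  endfacet
  facet normal -0.5879 -0.8090 0.0000
    outer loop
      vertex 2.86 6.18 0.00
      vertex 10.36 0.73 0.00
      vertex 10.36 0.73 23.00
    endloop
  endfacet
  facet normal -0.5879 -0.8090 0.0000
    outer loop
      vertex 2.86 6.18 0.00
      vertex 10.36 0.73 23.00
      vertex 2.86 6.18 23.00
    endloop
  endfacet
  facet normal 0.0000 -1.0000 0.0000
    outer loop
      vertex 10.36 0.73 0.00
      vertex 19.64 0.73 0.00
      vertex 19.64 0.73 23.00
    endloop
  endfacet
  facet normal 0.0000 -1.0000 0.0000
    outer loop
      vertex 10.36 0.73 0.00
      vertex 19.64 0.73 23.00
      vertex 10.36 0.73 23.00
    endloop
  endfacet
  facet normal 0.5879 -0.8090 0.0000
    outer loop
      vertex 19.64 0.73 0.00
      vertex 27.14 6.18 0.00
      vertex 27.14 6.18 23.00
    endloop
  endfacet
  facet normal 0.5879 -0.8090 0.0000
    outer loop
      vertex 19.64 0.73 0.00
      vertex 27.14 6.18 23.00
      vertex 19.64 0.73 23.00
    endloop
  endfacet
  facet normal 0.9512 -0.3085 0.0000
    outer loop
      vertex 27.14 6.18 0.00
      vertex 30.00 15.00 0.00
      vertex 30.00 15.00 23.00
    endloop
  endfacet
  facet normal 0.9512 -0.3085 0.0000
    outer loop
      vertex 27.14 6.18 0.00
      vertex 30.00 15.00 23.00
      vertex 27.14 6.18 23.00
    endloop
  endfacet
endsolid part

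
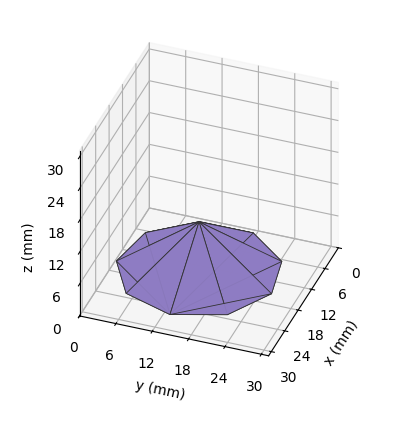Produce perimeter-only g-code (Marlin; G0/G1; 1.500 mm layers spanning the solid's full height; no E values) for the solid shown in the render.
Reading the render: the shape is a regular 9-sided pyramid, base circumscribed radius ≈ 13 mm, apex at z ≈ 9 mm (dimensions read to the nearest mm from the axis ticks). For the g-code, the solid's height is divided into equal slices at the stated Δz and each level perimeter traced with G1 moves after a G0 lift.

; perimeter-only toolpath
G21 ; units = mm
G90 ; absolute positioning
G28 ; home
; layer 1
G0 Z1.500
G0 X23.833 Y13.000
G1 X21.299 Y19.963
G1 X14.881 Y23.669
G1 X7.583 Y22.382
G1 X2.820 Y16.705
G1 X2.820 Y9.295
G1 X7.583 Y3.618
G1 X14.881 Y2.331
G1 X21.299 Y6.037
G1 X23.833 Y13.000
; layer 2
G0 Z3.000
G0 X21.667 Y13.000
G1 X19.639 Y18.571
G1 X14.505 Y21.535
G1 X8.667 Y20.505
G1 X4.856 Y15.964
G1 X4.856 Y10.036
G1 X8.667 Y5.495
G1 X14.505 Y4.465
G1 X19.639 Y7.429
G1 X21.667 Y13.000
; layer 3
G0 Z4.500
G0 X19.500 Y13.000
G1 X17.980 Y17.178
G1 X14.128 Y19.401
G1 X9.750 Y18.629
G1 X6.892 Y15.223
G1 X6.892 Y10.777
G1 X9.750 Y7.371
G1 X14.128 Y6.598
G1 X17.980 Y8.822
G1 X19.500 Y13.000
; layer 4
G0 Z6.000
G0 X17.333 Y13.000
G1 X16.320 Y15.785
G1 X13.752 Y17.268
G1 X10.833 Y16.753
G1 X8.928 Y14.482
G1 X8.928 Y11.518
G1 X10.833 Y9.247
G1 X13.752 Y8.732
G1 X16.320 Y10.215
G1 X17.333 Y13.000
; layer 5
G0 Z7.500
G0 X15.167 Y13.000
G1 X14.660 Y14.393
G1 X13.376 Y15.134
G1 X11.917 Y14.876
G1 X10.964 Y13.741
G1 X10.964 Y12.259
G1 X11.917 Y11.124
G1 X13.376 Y10.866
G1 X14.660 Y11.607
G1 X15.167 Y13.000
M2 ; end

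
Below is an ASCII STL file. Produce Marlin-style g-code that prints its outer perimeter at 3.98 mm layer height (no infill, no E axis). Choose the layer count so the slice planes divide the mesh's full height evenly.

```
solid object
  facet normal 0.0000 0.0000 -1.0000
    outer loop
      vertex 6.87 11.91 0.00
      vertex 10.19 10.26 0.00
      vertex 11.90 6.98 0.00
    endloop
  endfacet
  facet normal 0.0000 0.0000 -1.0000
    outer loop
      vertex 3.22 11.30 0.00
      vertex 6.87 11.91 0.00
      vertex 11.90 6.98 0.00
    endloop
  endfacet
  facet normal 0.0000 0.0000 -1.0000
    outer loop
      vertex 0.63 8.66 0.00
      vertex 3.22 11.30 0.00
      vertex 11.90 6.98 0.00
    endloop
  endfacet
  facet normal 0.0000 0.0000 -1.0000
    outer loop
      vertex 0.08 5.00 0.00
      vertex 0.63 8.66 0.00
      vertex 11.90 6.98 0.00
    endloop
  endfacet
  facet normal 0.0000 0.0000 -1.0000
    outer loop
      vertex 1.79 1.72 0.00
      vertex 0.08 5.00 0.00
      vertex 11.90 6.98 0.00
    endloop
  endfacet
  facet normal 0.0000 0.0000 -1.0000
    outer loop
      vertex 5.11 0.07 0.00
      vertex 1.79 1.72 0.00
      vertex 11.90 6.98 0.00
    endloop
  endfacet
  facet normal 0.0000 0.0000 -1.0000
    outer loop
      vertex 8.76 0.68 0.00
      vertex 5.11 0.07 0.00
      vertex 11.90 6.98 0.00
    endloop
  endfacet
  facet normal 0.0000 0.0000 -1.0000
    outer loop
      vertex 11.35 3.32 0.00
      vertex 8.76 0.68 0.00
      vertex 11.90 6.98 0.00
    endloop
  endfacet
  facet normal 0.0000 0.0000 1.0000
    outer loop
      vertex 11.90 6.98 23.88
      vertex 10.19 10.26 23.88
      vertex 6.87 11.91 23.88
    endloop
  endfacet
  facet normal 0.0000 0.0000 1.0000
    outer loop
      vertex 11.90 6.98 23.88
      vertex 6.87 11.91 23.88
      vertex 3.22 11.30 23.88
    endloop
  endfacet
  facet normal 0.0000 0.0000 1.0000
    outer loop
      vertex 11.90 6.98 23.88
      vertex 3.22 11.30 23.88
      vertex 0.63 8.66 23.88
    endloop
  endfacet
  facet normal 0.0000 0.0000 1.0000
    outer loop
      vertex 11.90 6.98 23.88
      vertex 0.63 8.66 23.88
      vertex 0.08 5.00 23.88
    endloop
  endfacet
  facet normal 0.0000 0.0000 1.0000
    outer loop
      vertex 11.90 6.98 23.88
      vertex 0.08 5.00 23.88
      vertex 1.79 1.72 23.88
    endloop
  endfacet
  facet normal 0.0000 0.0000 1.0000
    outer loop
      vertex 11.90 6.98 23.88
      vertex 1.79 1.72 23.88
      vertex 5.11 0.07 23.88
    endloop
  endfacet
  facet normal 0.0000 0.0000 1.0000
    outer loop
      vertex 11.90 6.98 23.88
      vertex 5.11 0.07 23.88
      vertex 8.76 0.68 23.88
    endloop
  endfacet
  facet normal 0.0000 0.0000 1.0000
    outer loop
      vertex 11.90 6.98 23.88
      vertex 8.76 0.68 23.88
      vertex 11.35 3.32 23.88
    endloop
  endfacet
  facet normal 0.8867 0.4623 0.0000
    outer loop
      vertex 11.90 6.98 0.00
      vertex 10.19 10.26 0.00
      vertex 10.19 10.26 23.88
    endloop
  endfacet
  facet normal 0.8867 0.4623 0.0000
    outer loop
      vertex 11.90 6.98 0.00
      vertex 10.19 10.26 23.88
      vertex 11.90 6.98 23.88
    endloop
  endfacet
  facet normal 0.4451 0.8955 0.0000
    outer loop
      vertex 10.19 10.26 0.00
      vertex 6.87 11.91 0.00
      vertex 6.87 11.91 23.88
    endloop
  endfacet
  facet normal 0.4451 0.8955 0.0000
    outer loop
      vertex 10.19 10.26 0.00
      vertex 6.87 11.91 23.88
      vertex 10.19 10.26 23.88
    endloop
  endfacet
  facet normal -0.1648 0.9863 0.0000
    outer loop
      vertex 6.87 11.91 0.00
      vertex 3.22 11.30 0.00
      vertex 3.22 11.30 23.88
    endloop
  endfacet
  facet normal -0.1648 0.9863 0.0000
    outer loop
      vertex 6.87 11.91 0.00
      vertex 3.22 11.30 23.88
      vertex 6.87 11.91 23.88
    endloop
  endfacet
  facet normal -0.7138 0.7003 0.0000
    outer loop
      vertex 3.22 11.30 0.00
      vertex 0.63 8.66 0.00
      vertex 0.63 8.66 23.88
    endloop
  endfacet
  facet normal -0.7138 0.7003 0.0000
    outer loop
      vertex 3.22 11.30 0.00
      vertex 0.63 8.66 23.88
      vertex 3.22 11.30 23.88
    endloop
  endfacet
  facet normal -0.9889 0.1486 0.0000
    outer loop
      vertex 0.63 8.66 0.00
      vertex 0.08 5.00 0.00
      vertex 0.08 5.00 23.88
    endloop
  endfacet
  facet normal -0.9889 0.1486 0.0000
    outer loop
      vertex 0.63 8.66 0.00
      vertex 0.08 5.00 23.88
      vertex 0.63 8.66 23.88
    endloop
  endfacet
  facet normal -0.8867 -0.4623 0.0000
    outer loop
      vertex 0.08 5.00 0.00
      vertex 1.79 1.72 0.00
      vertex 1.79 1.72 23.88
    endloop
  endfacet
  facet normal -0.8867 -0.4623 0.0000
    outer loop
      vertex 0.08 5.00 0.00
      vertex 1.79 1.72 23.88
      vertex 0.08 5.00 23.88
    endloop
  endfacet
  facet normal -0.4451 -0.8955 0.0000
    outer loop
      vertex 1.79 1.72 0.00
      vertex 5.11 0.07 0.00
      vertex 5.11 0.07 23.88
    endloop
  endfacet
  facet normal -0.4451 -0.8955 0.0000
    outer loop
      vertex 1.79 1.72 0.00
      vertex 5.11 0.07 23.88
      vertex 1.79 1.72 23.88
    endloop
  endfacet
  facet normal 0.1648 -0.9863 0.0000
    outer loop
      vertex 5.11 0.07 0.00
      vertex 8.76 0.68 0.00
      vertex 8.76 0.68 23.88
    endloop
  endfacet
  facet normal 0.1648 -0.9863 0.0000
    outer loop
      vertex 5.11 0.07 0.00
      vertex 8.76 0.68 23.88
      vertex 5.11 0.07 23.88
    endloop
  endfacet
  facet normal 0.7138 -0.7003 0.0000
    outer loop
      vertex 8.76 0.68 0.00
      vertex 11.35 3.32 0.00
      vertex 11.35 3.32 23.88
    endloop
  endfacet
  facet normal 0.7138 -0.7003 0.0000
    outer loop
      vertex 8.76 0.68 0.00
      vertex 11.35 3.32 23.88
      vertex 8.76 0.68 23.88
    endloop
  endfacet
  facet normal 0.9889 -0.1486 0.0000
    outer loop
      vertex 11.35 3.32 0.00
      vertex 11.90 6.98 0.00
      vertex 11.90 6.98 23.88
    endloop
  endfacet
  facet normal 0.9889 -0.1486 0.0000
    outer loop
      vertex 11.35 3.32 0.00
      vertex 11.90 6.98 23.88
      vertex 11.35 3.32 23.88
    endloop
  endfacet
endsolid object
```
; perimeter-only toolpath
G21 ; units = mm
G90 ; absolute positioning
G28 ; home
; layer 1
G0 Z3.98
G0 X11.90 Y6.98
G1 X10.19 Y10.26
G1 X6.87 Y11.91
G1 X3.22 Y11.30
G1 X0.63 Y8.66
G1 X0.08 Y5.00
G1 X1.79 Y1.72
G1 X5.11 Y0.07
G1 X8.76 Y0.68
G1 X11.35 Y3.32
G1 X11.90 Y6.98
; layer 2
G0 Z7.96
G0 X11.90 Y6.98
G1 X10.19 Y10.26
G1 X6.87 Y11.91
G1 X3.22 Y11.30
G1 X0.63 Y8.66
G1 X0.08 Y5.00
G1 X1.79 Y1.72
G1 X5.11 Y0.07
G1 X8.76 Y0.68
G1 X11.35 Y3.32
G1 X11.90 Y6.98
; layer 3
G0 Z11.94
G0 X11.90 Y6.98
G1 X10.19 Y10.26
G1 X6.87 Y11.91
G1 X3.22 Y11.30
G1 X0.63 Y8.66
G1 X0.08 Y5.00
G1 X1.79 Y1.72
G1 X5.11 Y0.07
G1 X8.76 Y0.68
G1 X11.35 Y3.32
G1 X11.90 Y6.98
; layer 4
G0 Z15.92
G0 X11.90 Y6.98
G1 X10.19 Y10.26
G1 X6.87 Y11.91
G1 X3.22 Y11.30
G1 X0.63 Y8.66
G1 X0.08 Y5.00
G1 X1.79 Y1.72
G1 X5.11 Y0.07
G1 X8.76 Y0.68
G1 X11.35 Y3.32
G1 X11.90 Y6.98
; layer 5
G0 Z19.90
G0 X11.90 Y6.98
G1 X10.19 Y10.26
G1 X6.87 Y11.91
G1 X3.22 Y11.30
G1 X0.63 Y8.66
G1 X0.08 Y5.00
G1 X1.79 Y1.72
G1 X5.11 Y0.07
G1 X8.76 Y0.68
G1 X11.35 Y3.32
G1 X11.90 Y6.98
; layer 6
G0 Z23.88
G0 X11.90 Y6.98
G1 X10.19 Y10.26
G1 X6.87 Y11.91
G1 X3.22 Y11.30
G1 X0.63 Y8.66
G1 X0.08 Y5.00
G1 X1.79 Y1.72
G1 X5.11 Y0.07
G1 X8.76 Y0.68
G1 X11.35 Y3.32
G1 X11.90 Y6.98
M2 ; end

The solid is a regular 10-sided prism (a cylinder approximated with 10 flat sides), circumscribed radius ≈ 5.99 mm, height ≈ 23.9 mm. Slicing at Δz = 3.98 mm — 6 equal slices spanning the solid's height, so layer i sits at z = i·h/6 — gives 6 non-empty perimeters. Each is a 10-segment closed polygon; G0 lifts to the layer z and rapids to the start vertex, then G1 traces the edges.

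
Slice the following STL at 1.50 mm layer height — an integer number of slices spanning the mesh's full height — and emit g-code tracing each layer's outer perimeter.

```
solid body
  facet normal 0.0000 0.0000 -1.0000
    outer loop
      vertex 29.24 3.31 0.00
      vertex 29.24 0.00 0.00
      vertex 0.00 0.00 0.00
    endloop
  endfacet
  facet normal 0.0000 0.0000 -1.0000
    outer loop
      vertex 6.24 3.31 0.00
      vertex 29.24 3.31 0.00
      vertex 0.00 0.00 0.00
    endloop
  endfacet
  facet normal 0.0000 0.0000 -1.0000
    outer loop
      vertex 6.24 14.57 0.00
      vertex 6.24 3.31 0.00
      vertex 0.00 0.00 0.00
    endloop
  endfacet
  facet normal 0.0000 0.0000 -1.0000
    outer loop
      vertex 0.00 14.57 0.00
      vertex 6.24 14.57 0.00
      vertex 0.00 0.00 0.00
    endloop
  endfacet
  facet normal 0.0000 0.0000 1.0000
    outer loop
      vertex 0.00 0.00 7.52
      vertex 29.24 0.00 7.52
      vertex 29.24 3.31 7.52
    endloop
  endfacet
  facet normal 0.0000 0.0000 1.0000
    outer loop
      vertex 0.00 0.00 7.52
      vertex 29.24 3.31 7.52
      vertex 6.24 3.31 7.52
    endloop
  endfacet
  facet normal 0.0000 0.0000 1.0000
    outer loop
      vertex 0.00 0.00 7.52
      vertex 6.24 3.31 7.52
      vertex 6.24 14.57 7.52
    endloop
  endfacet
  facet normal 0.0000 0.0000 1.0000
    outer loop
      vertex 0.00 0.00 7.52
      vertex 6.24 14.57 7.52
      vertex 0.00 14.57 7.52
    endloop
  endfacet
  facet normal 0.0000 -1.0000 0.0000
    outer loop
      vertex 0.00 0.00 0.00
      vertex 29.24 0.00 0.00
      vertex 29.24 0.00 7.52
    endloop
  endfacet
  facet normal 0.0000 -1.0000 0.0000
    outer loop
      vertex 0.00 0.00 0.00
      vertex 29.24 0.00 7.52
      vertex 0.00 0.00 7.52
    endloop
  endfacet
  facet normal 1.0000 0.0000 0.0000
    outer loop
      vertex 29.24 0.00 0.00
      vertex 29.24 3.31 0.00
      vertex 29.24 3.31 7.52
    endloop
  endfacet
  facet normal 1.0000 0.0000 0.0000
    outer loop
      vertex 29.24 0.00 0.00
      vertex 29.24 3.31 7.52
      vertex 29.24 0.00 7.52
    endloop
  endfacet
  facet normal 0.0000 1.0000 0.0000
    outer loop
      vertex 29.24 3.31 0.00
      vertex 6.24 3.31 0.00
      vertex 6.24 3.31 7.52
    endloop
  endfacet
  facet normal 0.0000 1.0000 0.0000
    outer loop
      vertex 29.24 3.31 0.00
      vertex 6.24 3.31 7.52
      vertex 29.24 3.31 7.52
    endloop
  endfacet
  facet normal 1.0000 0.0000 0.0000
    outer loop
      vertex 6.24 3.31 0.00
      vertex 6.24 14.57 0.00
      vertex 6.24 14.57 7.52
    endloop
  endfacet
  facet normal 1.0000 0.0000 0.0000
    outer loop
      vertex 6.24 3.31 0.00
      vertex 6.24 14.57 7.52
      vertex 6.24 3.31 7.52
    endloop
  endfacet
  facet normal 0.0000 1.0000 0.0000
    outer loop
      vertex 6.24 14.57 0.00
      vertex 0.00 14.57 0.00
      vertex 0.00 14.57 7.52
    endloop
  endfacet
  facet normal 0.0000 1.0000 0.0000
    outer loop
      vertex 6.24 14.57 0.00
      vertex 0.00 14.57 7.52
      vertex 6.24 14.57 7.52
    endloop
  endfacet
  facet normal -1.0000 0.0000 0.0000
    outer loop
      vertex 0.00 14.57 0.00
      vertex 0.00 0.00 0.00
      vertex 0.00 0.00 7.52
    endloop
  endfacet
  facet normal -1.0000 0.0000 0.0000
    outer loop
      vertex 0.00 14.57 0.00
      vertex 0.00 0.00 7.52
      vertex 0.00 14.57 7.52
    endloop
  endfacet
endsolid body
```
; perimeter-only toolpath
G21 ; units = mm
G90 ; absolute positioning
G28 ; home
; layer 1
G0 Z1.50
G0 X0.00 Y0.00
G1 X29.24 Y0.00
G1 X29.24 Y3.31
G1 X6.24 Y3.31
G1 X6.24 Y14.57
G1 X0.00 Y14.57
G1 X0.00 Y0.00
; layer 2
G0 Z3.01
G0 X0.00 Y0.00
G1 X29.24 Y0.00
G1 X29.24 Y3.31
G1 X6.24 Y3.31
G1 X6.24 Y14.57
G1 X0.00 Y14.57
G1 X0.00 Y0.00
; layer 3
G0 Z4.51
G0 X0.00 Y0.00
G1 X29.24 Y0.00
G1 X29.24 Y3.31
G1 X6.24 Y3.31
G1 X6.24 Y14.57
G1 X0.00 Y14.57
G1 X0.00 Y0.00
; layer 4
G0 Z6.02
G0 X0.00 Y0.00
G1 X29.24 Y0.00
G1 X29.24 Y3.31
G1 X6.24 Y3.31
G1 X6.24 Y14.57
G1 X0.00 Y14.57
G1 X0.00 Y0.00
; layer 5
G0 Z7.52
G0 X0.00 Y0.00
G1 X29.24 Y0.00
G1 X29.24 Y3.31
G1 X6.24 Y3.31
G1 X6.24 Y14.57
G1 X0.00 Y14.57
G1 X0.00 Y0.00
M2 ; end

The solid is an L-shaped prism: outer 29.2 × 14.6 mm, arm thicknesses ≈ 3.31 mm (horizontal) and 6.24 mm (vertical), extruded 7.52 mm in z. Slicing at Δz = 1.50 mm — 5 equal slices spanning the solid's height, so layer i sits at z = i·h/5 — gives 5 non-empty perimeters. Each is a 6-segment closed polygon; G0 lifts to the layer z and rapids to the start vertex, then G1 traces the edges.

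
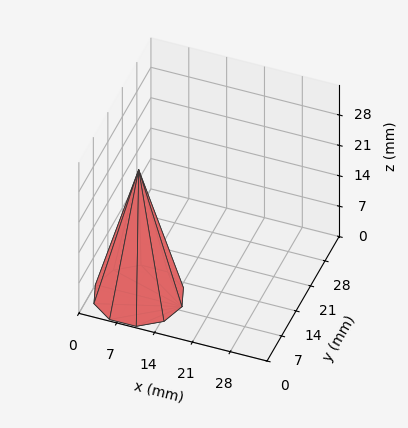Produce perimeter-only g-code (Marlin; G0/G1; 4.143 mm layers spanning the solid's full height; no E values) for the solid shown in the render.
Reading the render: the shape is a regular 10-sided pyramid, base circumscribed radius ≈ 8 mm, apex at z ≈ 29 mm (dimensions read to the nearest mm from the axis ticks). For the g-code, the solid's height is divided into equal slices at the stated Δz and each level perimeter traced with G1 moves after a G0 lift.

; perimeter-only toolpath
G21 ; units = mm
G90 ; absolute positioning
G28 ; home
; layer 1
G0 Z4.143
G0 X14.857 Y8.000
G1 X13.547 Y12.030
G1 X10.119 Y14.521
G1 X5.881 Y14.521
G1 X2.453 Y12.030
G1 X1.143 Y8.000
G1 X2.453 Y3.970
G1 X5.881 Y1.479
G1 X10.119 Y1.479
G1 X13.547 Y3.970
G1 X14.857 Y8.000
; layer 2
G0 Z8.286
G0 X13.714 Y8.000
G1 X12.623 Y11.359
G1 X9.766 Y13.434
G1 X6.234 Y13.434
G1 X3.377 Y11.359
G1 X2.286 Y8.000
G1 X3.377 Y4.641
G1 X6.234 Y2.566
G1 X9.766 Y2.566
G1 X12.623 Y4.641
G1 X13.714 Y8.000
; layer 3
G0 Z12.429
G0 X12.571 Y8.000
G1 X11.698 Y10.687
G1 X9.413 Y12.347
G1 X6.587 Y12.347
G1 X4.302 Y10.687
G1 X3.429 Y8.000
G1 X4.302 Y5.313
G1 X6.587 Y3.653
G1 X9.413 Y3.653
G1 X11.698 Y5.313
G1 X12.571 Y8.000
; layer 4
G0 Z16.571
G0 X11.429 Y8.000
G1 X10.774 Y10.015
G1 X9.059 Y11.261
G1 X6.941 Y11.261
G1 X5.226 Y10.015
G1 X4.571 Y8.000
G1 X5.226 Y5.985
G1 X6.941 Y4.739
G1 X9.059 Y4.739
G1 X10.774 Y5.985
G1 X11.429 Y8.000
; layer 5
G0 Z20.714
G0 X10.286 Y8.000
G1 X9.849 Y9.343
G1 X8.706 Y10.174
G1 X7.294 Y10.174
G1 X6.151 Y9.343
G1 X5.714 Y8.000
G1 X6.151 Y6.657
G1 X7.294 Y5.826
G1 X8.706 Y5.826
G1 X9.849 Y6.657
G1 X10.286 Y8.000
; layer 6
G0 Z24.857
G0 X9.143 Y8.000
G1 X8.925 Y8.672
G1 X8.353 Y9.087
G1 X7.647 Y9.087
G1 X7.075 Y8.672
G1 X6.857 Y8.000
G1 X7.075 Y7.328
G1 X7.647 Y6.913
G1 X8.353 Y6.913
G1 X8.925 Y7.328
G1 X9.143 Y8.000
M2 ; end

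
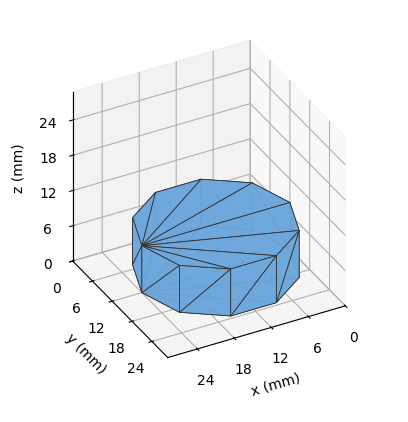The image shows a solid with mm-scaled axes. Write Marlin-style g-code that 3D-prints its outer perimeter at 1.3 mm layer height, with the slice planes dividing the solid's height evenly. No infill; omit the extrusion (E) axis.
Reading the render: the shape is a regular 10-sided prism (a cylinder approximated with 10 flat sides), circumscribed radius ≈ 12 mm, height ≈ 8 mm (dimensions read to the nearest mm from the axis ticks). For the g-code, the solid's height is divided into equal slices at the stated Δz and each level perimeter traced with G1 moves after a G0 lift.

; perimeter-only toolpath
G21 ; units = mm
G90 ; absolute positioning
G28 ; home
; layer 1
G0 Z1.3
G0 X24.0 Y12.0
G1 X21.7 Y19.1
G1 X15.7 Y23.4
G1 X8.3 Y23.4
G1 X2.3 Y19.1
G1 X0.0 Y12.0
G1 X2.3 Y4.9
G1 X8.3 Y0.6
G1 X15.7 Y0.6
G1 X21.7 Y4.9
G1 X24.0 Y12.0
; layer 2
G0 Z2.7
G0 X24.0 Y12.0
G1 X21.7 Y19.1
G1 X15.7 Y23.4
G1 X8.3 Y23.4
G1 X2.3 Y19.1
G1 X0.0 Y12.0
G1 X2.3 Y4.9
G1 X8.3 Y0.6
G1 X15.7 Y0.6
G1 X21.7 Y4.9
G1 X24.0 Y12.0
; layer 3
G0 Z4.0
G0 X24.0 Y12.0
G1 X21.7 Y19.1
G1 X15.7 Y23.4
G1 X8.3 Y23.4
G1 X2.3 Y19.1
G1 X0.0 Y12.0
G1 X2.3 Y4.9
G1 X8.3 Y0.6
G1 X15.7 Y0.6
G1 X21.7 Y4.9
G1 X24.0 Y12.0
; layer 4
G0 Z5.3
G0 X24.0 Y12.0
G1 X21.7 Y19.1
G1 X15.7 Y23.4
G1 X8.3 Y23.4
G1 X2.3 Y19.1
G1 X0.0 Y12.0
G1 X2.3 Y4.9
G1 X8.3 Y0.6
G1 X15.7 Y0.6
G1 X21.7 Y4.9
G1 X24.0 Y12.0
; layer 5
G0 Z6.7
G0 X24.0 Y12.0
G1 X21.7 Y19.1
G1 X15.7 Y23.4
G1 X8.3 Y23.4
G1 X2.3 Y19.1
G1 X0.0 Y12.0
G1 X2.3 Y4.9
G1 X8.3 Y0.6
G1 X15.7 Y0.6
G1 X21.7 Y4.9
G1 X24.0 Y12.0
; layer 6
G0 Z8.0
G0 X24.0 Y12.0
G1 X21.7 Y19.1
G1 X15.7 Y23.4
G1 X8.3 Y23.4
G1 X2.3 Y19.1
G1 X0.0 Y12.0
G1 X2.3 Y4.9
G1 X8.3 Y0.6
G1 X15.7 Y0.6
G1 X21.7 Y4.9
G1 X24.0 Y12.0
M2 ; end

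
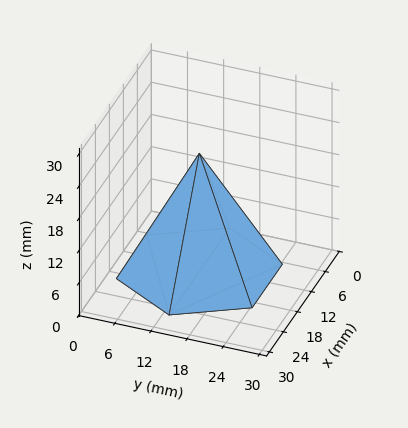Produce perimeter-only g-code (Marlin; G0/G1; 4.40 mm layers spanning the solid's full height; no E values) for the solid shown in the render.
Reading the render: the shape is a regular 6-sided pyramid, base circumscribed radius ≈ 13 mm, apex at z ≈ 22 mm (dimensions read to the nearest mm from the axis ticks). For the g-code, the solid's height is divided into equal slices at the stated Δz and each level perimeter traced with G1 moves after a G0 lift.

; perimeter-only toolpath
G21 ; units = mm
G90 ; absolute positioning
G28 ; home
; layer 1
G0 Z4.40
G0 X23.40 Y13.00
G1 X18.20 Y22.01
G1 X7.80 Y22.01
G1 X2.60 Y13.00
G1 X7.80 Y3.99
G1 X18.20 Y3.99
G1 X23.40 Y13.00
; layer 2
G0 Z8.80
G0 X20.80 Y13.00
G1 X16.90 Y19.76
G1 X9.10 Y19.76
G1 X5.20 Y13.00
G1 X9.10 Y6.24
G1 X16.90 Y6.24
G1 X20.80 Y13.00
; layer 3
G0 Z13.20
G0 X18.20 Y13.00
G1 X15.60 Y17.50
G1 X10.40 Y17.50
G1 X7.80 Y13.00
G1 X10.40 Y8.50
G1 X15.60 Y8.50
G1 X18.20 Y13.00
; layer 4
G0 Z17.60
G0 X15.60 Y13.00
G1 X14.30 Y15.25
G1 X11.70 Y15.25
G1 X10.40 Y13.00
G1 X11.70 Y10.75
G1 X14.30 Y10.75
G1 X15.60 Y13.00
M2 ; end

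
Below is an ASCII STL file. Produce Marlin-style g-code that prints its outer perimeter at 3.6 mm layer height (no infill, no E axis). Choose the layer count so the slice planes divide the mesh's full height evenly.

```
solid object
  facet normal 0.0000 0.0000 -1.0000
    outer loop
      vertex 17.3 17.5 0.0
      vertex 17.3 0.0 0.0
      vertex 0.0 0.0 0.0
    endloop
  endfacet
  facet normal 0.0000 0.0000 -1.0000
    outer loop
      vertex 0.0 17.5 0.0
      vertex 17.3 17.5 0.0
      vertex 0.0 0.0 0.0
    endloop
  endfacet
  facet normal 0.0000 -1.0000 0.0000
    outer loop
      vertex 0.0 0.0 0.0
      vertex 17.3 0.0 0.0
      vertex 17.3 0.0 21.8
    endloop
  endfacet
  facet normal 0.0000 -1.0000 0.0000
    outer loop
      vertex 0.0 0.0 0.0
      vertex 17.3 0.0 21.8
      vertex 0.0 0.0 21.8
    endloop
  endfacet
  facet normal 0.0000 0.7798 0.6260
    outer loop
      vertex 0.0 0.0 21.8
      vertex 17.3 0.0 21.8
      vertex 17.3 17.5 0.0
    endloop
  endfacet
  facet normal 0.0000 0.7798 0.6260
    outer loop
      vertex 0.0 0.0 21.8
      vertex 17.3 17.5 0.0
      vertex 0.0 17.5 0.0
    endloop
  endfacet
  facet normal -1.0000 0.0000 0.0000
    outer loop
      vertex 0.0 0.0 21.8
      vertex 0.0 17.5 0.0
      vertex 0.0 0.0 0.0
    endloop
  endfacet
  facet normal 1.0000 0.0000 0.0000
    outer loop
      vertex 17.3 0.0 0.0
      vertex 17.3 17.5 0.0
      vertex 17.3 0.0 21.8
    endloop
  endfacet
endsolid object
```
; perimeter-only toolpath
G21 ; units = mm
G90 ; absolute positioning
G28 ; home
; layer 1
G0 Z3.6
G0 X0.0 Y0.0
G1 X17.3 Y0.0
G1 X17.3 Y14.6
G1 X0.0 Y14.6
G1 X0.0 Y0.0
; layer 2
G0 Z7.3
G0 X0.0 Y0.0
G1 X17.3 Y0.0
G1 X17.3 Y11.7
G1 X0.0 Y11.7
G1 X0.0 Y0.0
; layer 3
G0 Z10.9
G0 X0.0 Y0.0
G1 X17.3 Y0.0
G1 X17.3 Y8.8
G1 X0.0 Y8.8
G1 X0.0 Y0.0
; layer 4
G0 Z14.5
G0 X0.0 Y0.0
G1 X17.3 Y0.0
G1 X17.3 Y5.8
G1 X0.0 Y5.8
G1 X0.0 Y0.0
; layer 5
G0 Z18.2
G0 X0.0 Y0.0
G1 X17.3 Y0.0
G1 X17.3 Y2.9
G1 X0.0 Y2.9
G1 X0.0 Y0.0
M2 ; end

The solid is a wedge (ramp): 17.3 × 17.5 mm base, rising to 21.8 mm along the y=0 edge and sloping linearly to z=0 at y=17.5. Slicing at Δz = 3.6 mm — 6 equal slices spanning the solid's height, so layer i sits at z = i·h/6 — gives 5 non-empty perimeters. Each is a 4-segment closed polygon; G0 lifts to the layer z and rapids to the start vertex, then G1 traces the edges. The cross-section shrinks linearly with z (the slice at the apex is degenerate and omitted).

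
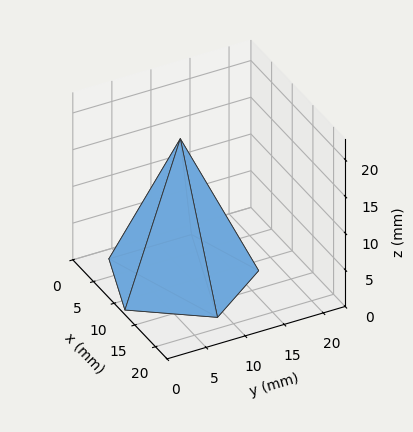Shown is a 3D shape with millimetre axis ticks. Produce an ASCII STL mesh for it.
Reading the render: the shape is a regular 5-sided pyramid, base circumscribed radius ≈ 9 mm, apex at z ≈ 19 mm (dimensions read to the nearest mm from the axis ticks). For the STL, each face is triangulated and given an outward normal.

solid part
  facet normal 0.0000 0.0000 -1.0000
    outer loop
      vertex 1.72 14.29 0.00
      vertex 11.78 17.56 0.00
      vertex 18.00 9.00 0.00
    endloop
  endfacet
  facet normal 0.0000 0.0000 -1.0000
    outer loop
      vertex 1.72 3.71 0.00
      vertex 1.72 14.29 0.00
      vertex 18.00 9.00 0.00
    endloop
  endfacet
  facet normal 0.0000 0.0000 -1.0000
    outer loop
      vertex 11.78 0.44 0.00
      vertex 1.72 3.71 0.00
      vertex 18.00 9.00 0.00
    endloop
  endfacet
  facet normal 0.7554 0.5489 0.3578
    outer loop
      vertex 18.00 9.00 0.00
      vertex 11.78 17.56 0.00
      vertex 9.00 9.00 19.00
    endloop
  endfacet
  facet normal -0.2887 0.8880 0.3579
    outer loop
      vertex 11.78 17.56 0.00
      vertex 1.72 14.29 0.00
      vertex 9.00 9.00 19.00
    endloop
  endfacet
  facet normal -0.9338 0.0000 0.3578
    outer loop
      vertex 1.72 14.29 0.00
      vertex 1.72 3.71 0.00
      vertex 9.00 9.00 19.00
    endloop
  endfacet
  facet normal -0.2887 -0.8880 0.3579
    outer loop
      vertex 1.72 3.71 0.00
      vertex 11.78 0.44 0.00
      vertex 9.00 9.00 19.00
    endloop
  endfacet
  facet normal 0.7554 -0.5489 0.3578
    outer loop
      vertex 11.78 0.44 0.00
      vertex 18.00 9.00 0.00
      vertex 9.00 9.00 19.00
    endloop
  endfacet
endsolid part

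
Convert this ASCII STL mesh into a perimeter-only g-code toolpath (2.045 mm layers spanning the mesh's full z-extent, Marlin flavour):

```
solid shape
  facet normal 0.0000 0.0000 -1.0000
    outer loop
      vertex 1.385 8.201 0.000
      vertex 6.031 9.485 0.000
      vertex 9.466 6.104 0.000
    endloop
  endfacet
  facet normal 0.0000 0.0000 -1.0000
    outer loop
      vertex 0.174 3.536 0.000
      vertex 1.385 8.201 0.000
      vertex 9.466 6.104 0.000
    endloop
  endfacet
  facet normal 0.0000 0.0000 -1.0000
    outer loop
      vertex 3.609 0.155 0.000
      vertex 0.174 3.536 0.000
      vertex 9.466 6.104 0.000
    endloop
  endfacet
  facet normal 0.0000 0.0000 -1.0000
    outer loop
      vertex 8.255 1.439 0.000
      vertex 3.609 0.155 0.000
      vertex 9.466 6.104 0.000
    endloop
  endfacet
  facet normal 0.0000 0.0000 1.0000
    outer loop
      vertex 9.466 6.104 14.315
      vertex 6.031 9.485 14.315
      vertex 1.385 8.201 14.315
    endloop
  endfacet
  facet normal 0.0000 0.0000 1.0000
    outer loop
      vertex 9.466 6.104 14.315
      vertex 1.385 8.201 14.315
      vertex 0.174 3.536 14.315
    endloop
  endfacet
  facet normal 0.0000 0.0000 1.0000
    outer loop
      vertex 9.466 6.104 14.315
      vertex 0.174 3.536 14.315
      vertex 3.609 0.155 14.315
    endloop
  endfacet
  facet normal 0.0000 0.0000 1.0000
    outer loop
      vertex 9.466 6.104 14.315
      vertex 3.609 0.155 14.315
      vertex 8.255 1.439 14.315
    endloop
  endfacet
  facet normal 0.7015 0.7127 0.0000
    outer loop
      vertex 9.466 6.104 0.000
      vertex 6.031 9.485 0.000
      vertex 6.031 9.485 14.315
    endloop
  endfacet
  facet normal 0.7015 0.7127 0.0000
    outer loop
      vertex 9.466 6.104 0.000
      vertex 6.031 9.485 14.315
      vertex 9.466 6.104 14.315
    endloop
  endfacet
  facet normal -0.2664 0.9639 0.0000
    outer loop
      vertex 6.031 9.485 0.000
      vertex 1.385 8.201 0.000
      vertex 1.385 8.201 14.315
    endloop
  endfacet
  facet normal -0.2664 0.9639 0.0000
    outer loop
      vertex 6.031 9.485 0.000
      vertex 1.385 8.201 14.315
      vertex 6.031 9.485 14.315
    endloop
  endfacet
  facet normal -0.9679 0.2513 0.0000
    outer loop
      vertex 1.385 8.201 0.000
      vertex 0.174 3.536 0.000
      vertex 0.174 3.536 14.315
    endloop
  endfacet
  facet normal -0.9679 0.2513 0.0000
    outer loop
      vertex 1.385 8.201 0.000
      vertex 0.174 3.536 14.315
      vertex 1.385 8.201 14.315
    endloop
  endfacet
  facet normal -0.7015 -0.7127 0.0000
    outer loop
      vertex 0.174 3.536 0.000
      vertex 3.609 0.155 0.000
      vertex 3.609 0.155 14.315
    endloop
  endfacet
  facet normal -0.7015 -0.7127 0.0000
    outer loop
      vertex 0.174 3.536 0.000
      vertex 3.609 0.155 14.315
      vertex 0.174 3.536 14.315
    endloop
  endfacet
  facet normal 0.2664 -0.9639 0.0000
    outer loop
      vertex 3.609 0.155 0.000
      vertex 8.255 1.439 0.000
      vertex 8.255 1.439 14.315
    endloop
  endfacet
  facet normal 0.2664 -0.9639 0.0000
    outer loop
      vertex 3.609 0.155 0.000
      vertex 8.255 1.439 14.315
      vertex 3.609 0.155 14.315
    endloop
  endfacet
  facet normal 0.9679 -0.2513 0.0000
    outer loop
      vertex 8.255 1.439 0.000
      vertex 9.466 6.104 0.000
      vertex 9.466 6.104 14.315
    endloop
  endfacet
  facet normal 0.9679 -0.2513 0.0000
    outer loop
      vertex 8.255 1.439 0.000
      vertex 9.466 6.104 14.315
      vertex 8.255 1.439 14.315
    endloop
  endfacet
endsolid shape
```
; perimeter-only toolpath
G21 ; units = mm
G90 ; absolute positioning
G28 ; home
; layer 1
G0 Z2.045
G0 X9.466 Y6.104
G1 X6.031 Y9.485
G1 X1.385 Y8.201
G1 X0.174 Y3.536
G1 X3.609 Y0.155
G1 X8.255 Y1.439
G1 X9.466 Y6.104
; layer 2
G0 Z4.090
G0 X9.466 Y6.104
G1 X6.031 Y9.485
G1 X1.385 Y8.201
G1 X0.174 Y3.536
G1 X3.609 Y0.155
G1 X8.255 Y1.439
G1 X9.466 Y6.104
; layer 3
G0 Z6.135
G0 X9.466 Y6.104
G1 X6.031 Y9.485
G1 X1.385 Y8.201
G1 X0.174 Y3.536
G1 X3.609 Y0.155
G1 X8.255 Y1.439
G1 X9.466 Y6.104
; layer 4
G0 Z8.180
G0 X9.466 Y6.104
G1 X6.031 Y9.485
G1 X1.385 Y8.201
G1 X0.174 Y3.536
G1 X3.609 Y0.155
G1 X8.255 Y1.439
G1 X9.466 Y6.104
; layer 5
G0 Z10.225
G0 X9.466 Y6.104
G1 X6.031 Y9.485
G1 X1.385 Y8.201
G1 X0.174 Y3.536
G1 X3.609 Y0.155
G1 X8.255 Y1.439
G1 X9.466 Y6.104
; layer 6
G0 Z12.270
G0 X9.466 Y6.104
G1 X6.031 Y9.485
G1 X1.385 Y8.201
G1 X0.174 Y3.536
G1 X3.609 Y0.155
G1 X8.255 Y1.439
G1 X9.466 Y6.104
; layer 7
G0 Z14.315
G0 X9.466 Y6.104
G1 X6.031 Y9.485
G1 X1.385 Y8.201
G1 X0.174 Y3.536
G1 X3.609 Y0.155
G1 X8.255 Y1.439
G1 X9.466 Y6.104
M2 ; end

The solid is a regular 6-sided prism (a cylinder approximated with 6 flat sides), circumscribed radius ≈ 4.82 mm, height ≈ 14.3 mm. Slicing at Δz = 2.045 mm — 7 equal slices spanning the solid's height, so layer i sits at z = i·h/7 — gives 7 non-empty perimeters. Each is a 6-segment closed polygon; G0 lifts to the layer z and rapids to the start vertex, then G1 traces the edges.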